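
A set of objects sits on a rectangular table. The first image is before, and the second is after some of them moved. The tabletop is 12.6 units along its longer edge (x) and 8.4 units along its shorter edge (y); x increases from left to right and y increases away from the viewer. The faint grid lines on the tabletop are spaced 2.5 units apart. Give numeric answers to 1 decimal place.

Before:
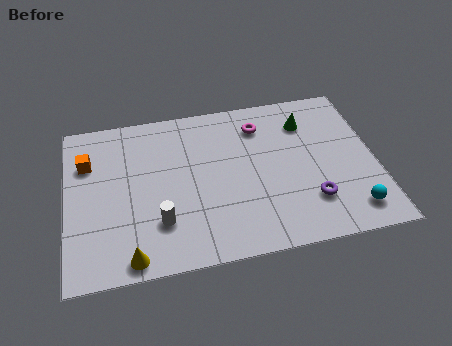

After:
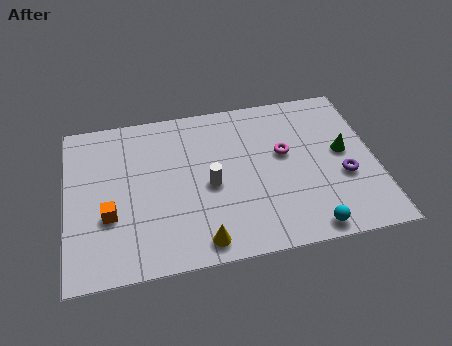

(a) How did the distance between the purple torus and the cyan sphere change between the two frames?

+1.1

Before: roughly 1.8 units apart; after: 2.9. That's 1.1 units further apart.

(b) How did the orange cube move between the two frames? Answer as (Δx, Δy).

(0.8, -2.9)

The orange cube was at about (0.9, 5.9) and moved to about (1.7, 3.0).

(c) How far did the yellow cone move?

2.8

The yellow cone moved from about (2.5, 0.8) to (5.3, 1.0), a distance of √(2.8² + 0.2²) ≈ 2.8.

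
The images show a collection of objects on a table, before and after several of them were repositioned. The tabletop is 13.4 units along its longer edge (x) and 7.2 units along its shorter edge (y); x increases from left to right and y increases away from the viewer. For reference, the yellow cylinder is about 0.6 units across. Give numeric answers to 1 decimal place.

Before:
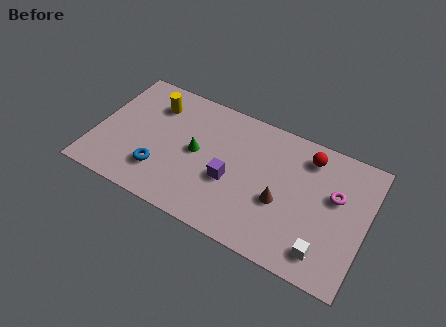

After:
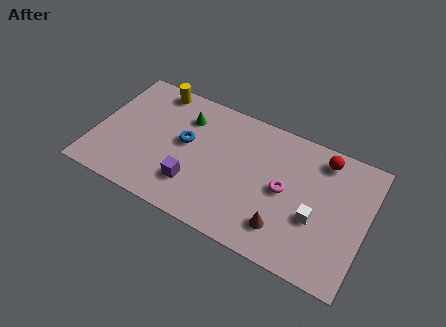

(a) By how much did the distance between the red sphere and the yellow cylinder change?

+0.8

Before: roughly 7.7 units apart; after: 8.5. That's 0.8 units further apart.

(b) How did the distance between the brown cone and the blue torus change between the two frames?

-0.3

They were about 6.0 units apart before and 5.7 after — 0.3 units closer together.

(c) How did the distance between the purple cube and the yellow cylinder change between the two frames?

+0.3

Before: roughly 4.9 units apart; after: 5.2. That's 0.3 units further apart.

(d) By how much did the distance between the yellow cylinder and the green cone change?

-1.0

Before: roughly 3.0 units apart; after: 2.0. That's 1.0 units closer together.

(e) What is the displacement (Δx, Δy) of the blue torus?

(1.0, 2.1)

The blue torus was at about (3.4, 1.9) and moved to about (4.4, 4.0).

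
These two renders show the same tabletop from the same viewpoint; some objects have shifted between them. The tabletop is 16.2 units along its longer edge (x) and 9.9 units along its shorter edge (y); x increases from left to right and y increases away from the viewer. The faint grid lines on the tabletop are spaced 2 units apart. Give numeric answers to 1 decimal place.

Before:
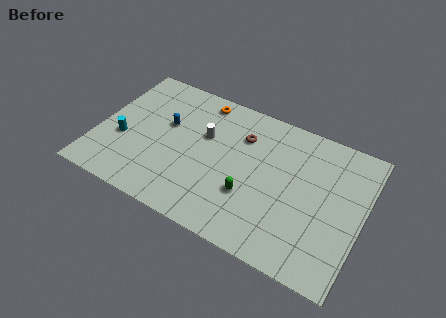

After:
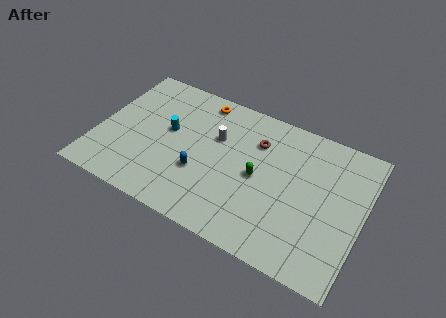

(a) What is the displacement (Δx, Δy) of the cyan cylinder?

(2.6, 1.8)

From the two frames, the cyan cylinder sits at roughly (1.6, 3.8) before and (4.2, 5.6) after.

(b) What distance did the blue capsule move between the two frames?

3.5

The blue capsule was near (4.0, 6.0) before and (6.5, 3.5) after, so it travelled √(2.5² + 2.5²) ≈ 3.5 units.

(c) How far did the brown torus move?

0.9

From (8.6, 7.2) to (9.5, 7.2), the brown torus covered √(0.9² + 0.0²) ≈ 0.9 units.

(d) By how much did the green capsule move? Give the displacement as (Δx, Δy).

(0.3, 1.5)

The green capsule was at about (9.6, 3.3) and moved to about (9.9, 4.8).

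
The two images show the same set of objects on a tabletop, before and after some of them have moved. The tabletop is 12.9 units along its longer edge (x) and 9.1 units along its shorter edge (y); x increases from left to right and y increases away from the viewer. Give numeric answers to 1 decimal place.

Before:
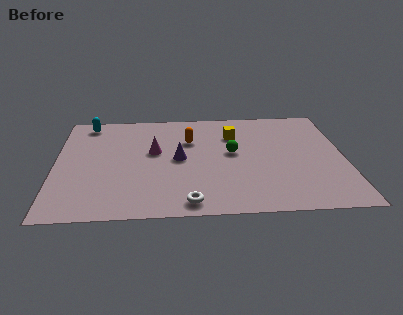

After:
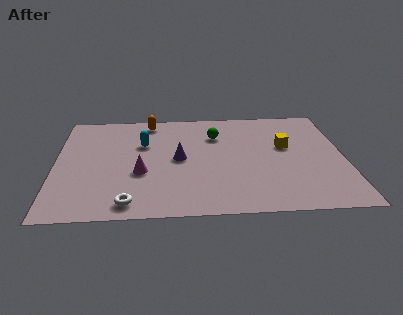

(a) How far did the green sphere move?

1.7

From (7.9, 5.0) to (7.2, 6.6), the green sphere covered √(0.7² + 1.6²) ≈ 1.7 units.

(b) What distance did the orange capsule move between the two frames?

2.5

The orange capsule was near (6.0, 6.2) before and (4.2, 8.0) after, so it travelled √(1.8² + 1.8²) ≈ 2.5 units.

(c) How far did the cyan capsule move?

3.2

The cyan capsule moved from about (1.4, 8.0) to (3.9, 6.0), a distance of √(2.5² + 2.0²) ≈ 3.2.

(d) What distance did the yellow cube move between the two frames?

2.6

The yellow cube was near (8.0, 6.6) before and (10.3, 5.4) after, so it travelled √(2.3² + 1.2²) ≈ 2.6 units.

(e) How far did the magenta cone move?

1.9

From (4.4, 5.3) to (3.8, 3.5), the magenta cone covered √(0.6² + 1.8²) ≈ 1.9 units.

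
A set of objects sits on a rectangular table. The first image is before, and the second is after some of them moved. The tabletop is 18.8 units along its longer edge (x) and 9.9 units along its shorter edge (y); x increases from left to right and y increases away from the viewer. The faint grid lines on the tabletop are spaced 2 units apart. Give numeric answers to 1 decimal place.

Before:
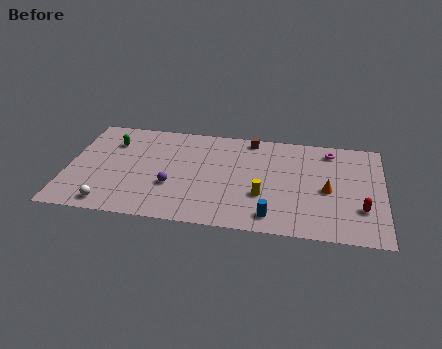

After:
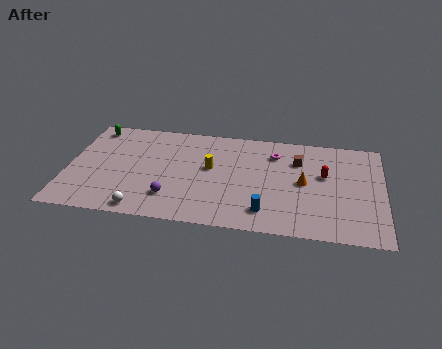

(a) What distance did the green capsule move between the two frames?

1.8

The green capsule was near (2.5, 7.3) before and (1.3, 8.6) after, so it travelled √(1.2² + 1.3²) ≈ 1.8 units.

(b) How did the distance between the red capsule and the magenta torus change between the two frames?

-2.3

They were about 5.7 units apart before and 3.4 after — 2.3 units closer together.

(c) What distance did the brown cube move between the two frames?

3.4

The brown cube was near (10.8, 8.9) before and (13.7, 7.1) after, so it travelled √(2.9² + 1.8²) ≈ 3.4 units.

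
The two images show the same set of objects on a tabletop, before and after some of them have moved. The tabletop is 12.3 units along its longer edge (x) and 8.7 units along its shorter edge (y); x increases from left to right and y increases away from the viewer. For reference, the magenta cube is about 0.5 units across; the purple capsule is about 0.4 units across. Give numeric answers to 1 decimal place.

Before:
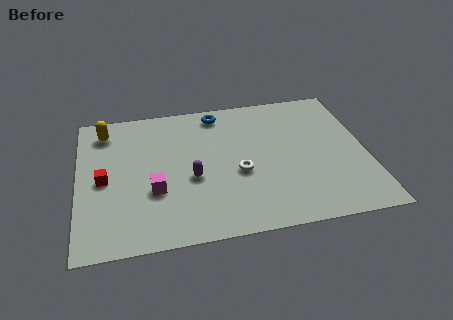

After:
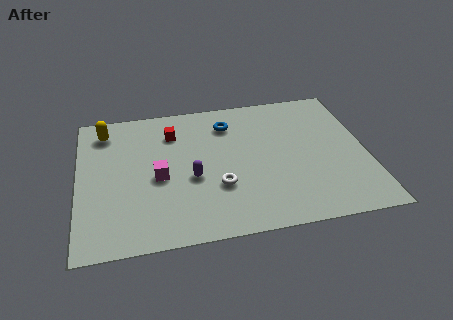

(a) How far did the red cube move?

3.9

From (1.1, 4.1) to (4.1, 6.6), the red cube covered √(3.0² + 2.5²) ≈ 3.9 units.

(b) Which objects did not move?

the purple capsule and the yellow capsule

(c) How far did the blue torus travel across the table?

0.9

The blue torus was near (6.1, 7.6) before and (6.5, 6.8) after, so it travelled √(0.4² + 0.8²) ≈ 0.9 units.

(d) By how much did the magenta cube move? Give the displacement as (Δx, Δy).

(0.2, 0.8)

The magenta cube started near (3.2, 3.1) and ended near (3.4, 3.9).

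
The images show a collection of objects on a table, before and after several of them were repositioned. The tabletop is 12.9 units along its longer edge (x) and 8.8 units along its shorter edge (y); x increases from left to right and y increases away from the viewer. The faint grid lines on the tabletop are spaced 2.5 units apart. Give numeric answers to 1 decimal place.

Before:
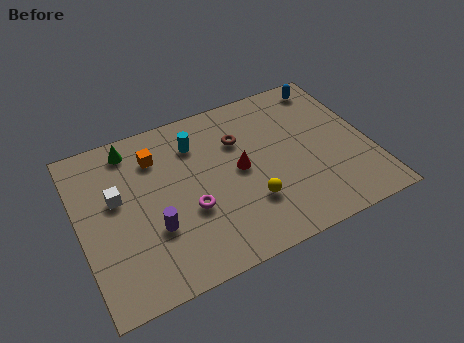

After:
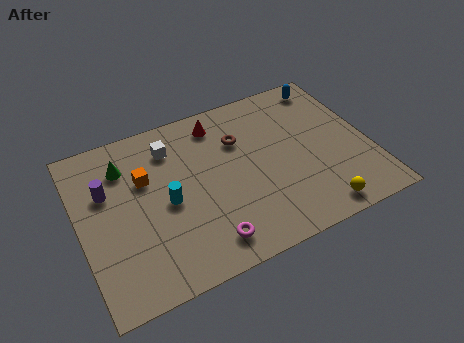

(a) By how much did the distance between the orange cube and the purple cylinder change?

-2.0

The distance was about 3.7 in the first image and 1.7 in the second, so they moved 2.0 units closer together.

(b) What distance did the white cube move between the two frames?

3.1

From (1.7, 5.2) to (4.3, 6.9), the white cube covered √(2.6² + 1.7²) ≈ 3.1 units.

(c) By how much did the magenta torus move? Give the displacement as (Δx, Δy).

(0.5, -1.9)

The magenta torus started near (4.7, 3.3) and ended near (5.2, 1.4).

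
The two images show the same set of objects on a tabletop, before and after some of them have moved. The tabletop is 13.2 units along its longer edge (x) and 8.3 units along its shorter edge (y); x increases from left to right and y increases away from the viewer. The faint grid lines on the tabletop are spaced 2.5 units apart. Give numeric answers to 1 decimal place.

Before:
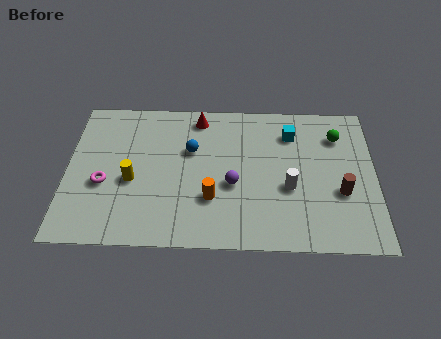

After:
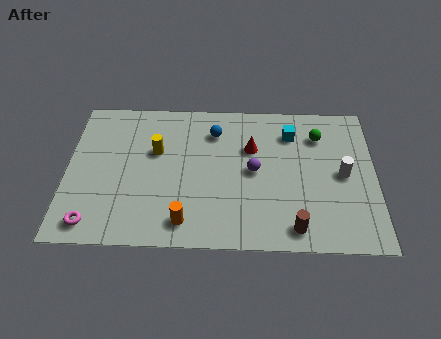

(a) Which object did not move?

the cyan cube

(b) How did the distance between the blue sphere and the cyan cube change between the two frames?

-1.1

Before: roughly 4.4 units apart; after: 3.3. That's 1.1 units closer together.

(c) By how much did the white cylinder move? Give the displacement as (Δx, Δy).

(2.3, 0.8)

From the two frames, the white cylinder sits at roughly (9.5, 3.3) before and (11.8, 4.1) after.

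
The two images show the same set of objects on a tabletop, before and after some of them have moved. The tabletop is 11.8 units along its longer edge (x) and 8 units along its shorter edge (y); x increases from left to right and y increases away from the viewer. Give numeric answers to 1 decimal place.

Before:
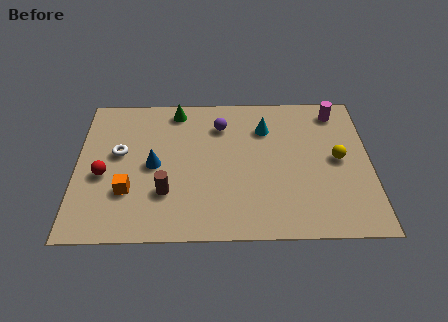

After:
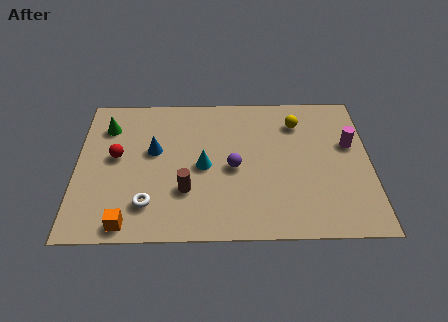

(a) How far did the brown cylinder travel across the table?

0.8

The brown cylinder moved from about (3.6, 2.4) to (4.4, 2.5), a distance of √(0.8² + 0.1²) ≈ 0.8.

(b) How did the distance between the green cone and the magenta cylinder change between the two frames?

+3.4

The distance was about 6.5 in the first image and 9.9 in the second, so they moved 3.4 units further apart.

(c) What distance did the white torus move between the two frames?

3.0

From (1.7, 4.6) to (2.9, 1.8), the white torus covered √(1.2² + 2.8²) ≈ 3.0 units.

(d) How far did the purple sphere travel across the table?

2.5

The purple sphere was near (5.8, 6.1) before and (6.3, 3.7) after, so it travelled √(0.5² + 2.4²) ≈ 2.5 units.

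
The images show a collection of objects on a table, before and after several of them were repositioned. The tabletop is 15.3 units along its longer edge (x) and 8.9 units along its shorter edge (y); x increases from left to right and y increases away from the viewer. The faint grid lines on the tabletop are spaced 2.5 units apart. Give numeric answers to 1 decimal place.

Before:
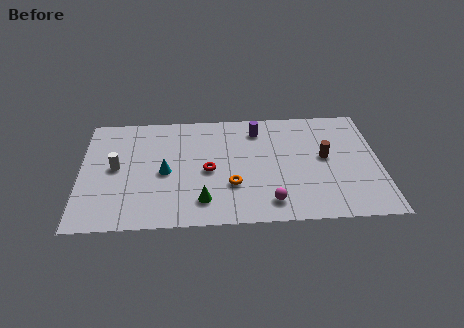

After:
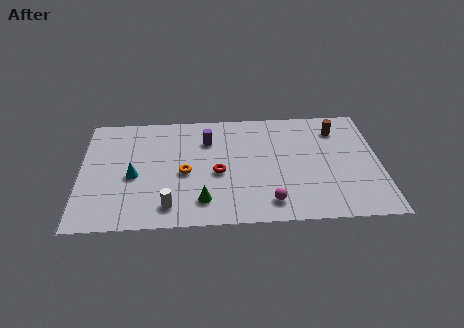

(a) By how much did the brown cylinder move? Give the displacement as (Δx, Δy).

(0.7, 2.2)

From the two frames, the brown cylinder sits at roughly (12.5, 4.8) before and (13.2, 7.0) after.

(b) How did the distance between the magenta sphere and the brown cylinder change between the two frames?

+2.2

Before: roughly 4.4 units apart; after: 6.6. That's 2.2 units further apart.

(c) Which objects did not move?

the magenta sphere and the green cone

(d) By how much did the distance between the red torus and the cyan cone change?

+2.1

They were about 2.2 units apart before and 4.3 after — 2.1 units further apart.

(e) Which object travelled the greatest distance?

the white cylinder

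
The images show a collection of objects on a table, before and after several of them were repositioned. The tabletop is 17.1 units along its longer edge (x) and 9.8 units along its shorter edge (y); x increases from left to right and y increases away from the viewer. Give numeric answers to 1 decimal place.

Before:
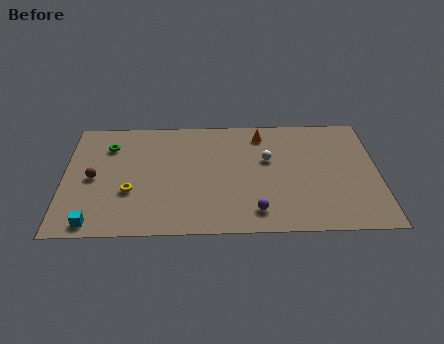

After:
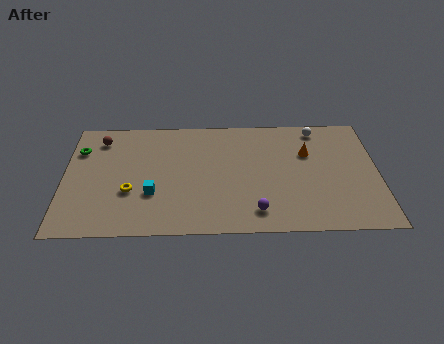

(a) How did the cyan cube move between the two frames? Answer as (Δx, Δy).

(3.1, 2.3)

The cyan cube was at about (1.7, 1.0) and moved to about (4.8, 3.3).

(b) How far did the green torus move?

1.6

The green torus moved from about (2.4, 7.4) to (0.8, 7.1), a distance of √(1.6² + 0.3²) ≈ 1.6.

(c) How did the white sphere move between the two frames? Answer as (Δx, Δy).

(2.8, 2.6)

From the two frames, the white sphere sits at roughly (11.1, 6.0) before and (13.9, 8.6) after.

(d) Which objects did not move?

the yellow torus and the purple sphere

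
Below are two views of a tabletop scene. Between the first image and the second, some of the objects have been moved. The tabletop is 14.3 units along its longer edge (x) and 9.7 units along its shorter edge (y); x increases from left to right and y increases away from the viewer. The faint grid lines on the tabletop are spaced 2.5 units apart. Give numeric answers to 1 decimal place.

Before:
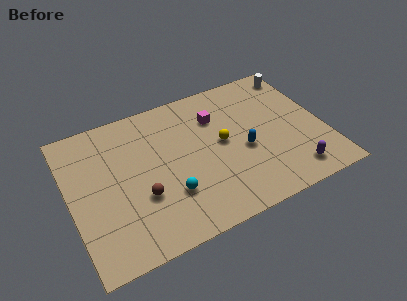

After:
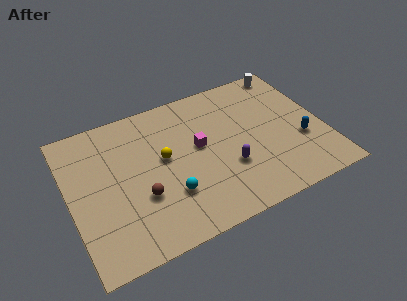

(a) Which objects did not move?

the brown sphere and the cyan sphere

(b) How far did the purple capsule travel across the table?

3.8

The purple capsule moved from about (12.1, 1.5) to (8.7, 3.3), a distance of √(3.4² + 1.8²) ≈ 3.8.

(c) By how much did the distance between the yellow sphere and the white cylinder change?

+2.5

The distance was about 5.9 in the first image and 8.4 in the second, so they moved 2.5 units further apart.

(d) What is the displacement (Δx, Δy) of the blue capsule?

(3.2, -0.6)

The blue capsule was at about (9.7, 4.1) and moved to about (12.9, 3.5).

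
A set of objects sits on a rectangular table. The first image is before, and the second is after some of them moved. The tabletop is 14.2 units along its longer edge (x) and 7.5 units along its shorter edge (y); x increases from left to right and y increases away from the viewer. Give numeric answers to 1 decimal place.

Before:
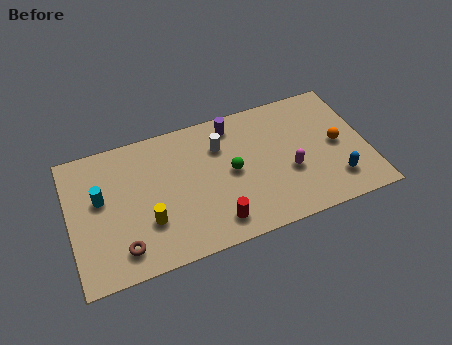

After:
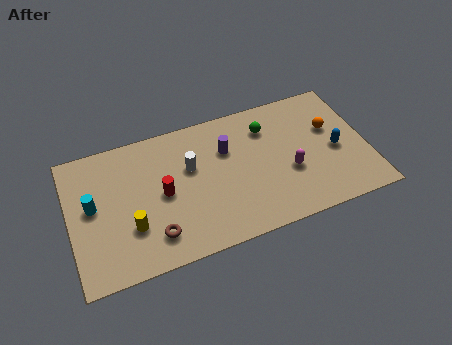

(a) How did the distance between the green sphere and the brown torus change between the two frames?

+1.2

Before: roughly 5.9 units apart; after: 7.1. That's 1.2 units further apart.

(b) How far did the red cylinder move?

3.3

The red cylinder was near (6.7, 1.3) before and (4.4, 3.7) after, so it travelled √(2.3² + 2.4²) ≈ 3.3 units.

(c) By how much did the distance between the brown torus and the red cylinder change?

-2.2

They were about 4.4 units apart before and 2.2 after — 2.2 units closer together.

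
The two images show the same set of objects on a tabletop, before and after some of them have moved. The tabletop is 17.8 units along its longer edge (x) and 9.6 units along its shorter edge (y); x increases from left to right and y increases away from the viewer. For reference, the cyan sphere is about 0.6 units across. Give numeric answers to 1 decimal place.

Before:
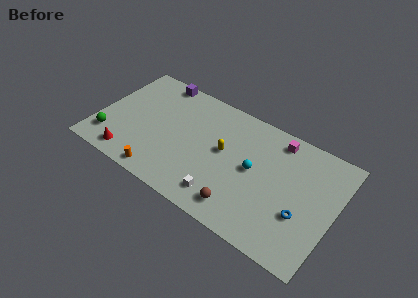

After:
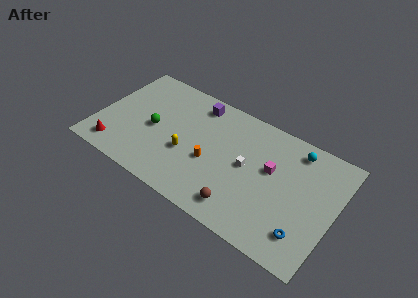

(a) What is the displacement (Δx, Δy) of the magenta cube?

(-0.1, -2.6)

From the two frames, the magenta cube sits at roughly (13.1, 8.3) before and (13.0, 5.7) after.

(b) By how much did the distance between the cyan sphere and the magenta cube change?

-0.6

Before: roughly 3.5 units apart; after: 2.9. That's 0.6 units closer together.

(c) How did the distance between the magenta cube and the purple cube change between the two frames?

-2.8

They were about 9.4 units apart before and 6.6 after — 2.8 units closer together.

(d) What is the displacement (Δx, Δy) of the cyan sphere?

(2.7, 3.2)

From the two frames, the cyan sphere sits at roughly (11.8, 5.0) before and (14.5, 8.2) after.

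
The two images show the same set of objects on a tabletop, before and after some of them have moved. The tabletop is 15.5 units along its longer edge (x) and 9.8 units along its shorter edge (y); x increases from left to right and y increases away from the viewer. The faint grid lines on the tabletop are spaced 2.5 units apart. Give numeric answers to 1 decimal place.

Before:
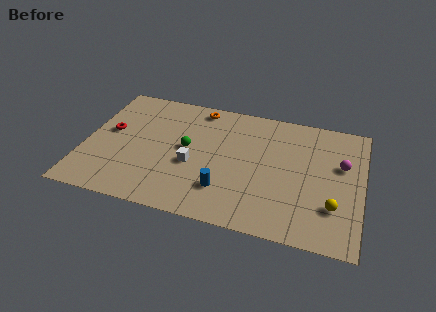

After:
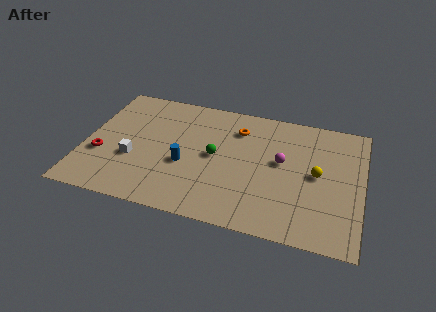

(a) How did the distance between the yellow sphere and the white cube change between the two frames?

+2.3

They were about 8.0 units apart before and 10.3 after — 2.3 units further apart.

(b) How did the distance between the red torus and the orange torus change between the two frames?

+2.6

The distance was about 5.8 in the first image and 8.4 in the second, so they moved 2.6 units further apart.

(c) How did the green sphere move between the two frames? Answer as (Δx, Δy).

(1.6, -0.2)

The green sphere started near (5.7, 5.2) and ended near (7.3, 5.0).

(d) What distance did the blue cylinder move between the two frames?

2.7

The blue cylinder moved from about (8.0, 2.5) to (5.7, 3.9), a distance of √(2.3² + 1.4²) ≈ 2.7.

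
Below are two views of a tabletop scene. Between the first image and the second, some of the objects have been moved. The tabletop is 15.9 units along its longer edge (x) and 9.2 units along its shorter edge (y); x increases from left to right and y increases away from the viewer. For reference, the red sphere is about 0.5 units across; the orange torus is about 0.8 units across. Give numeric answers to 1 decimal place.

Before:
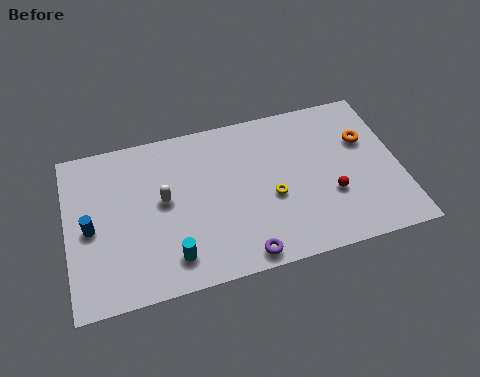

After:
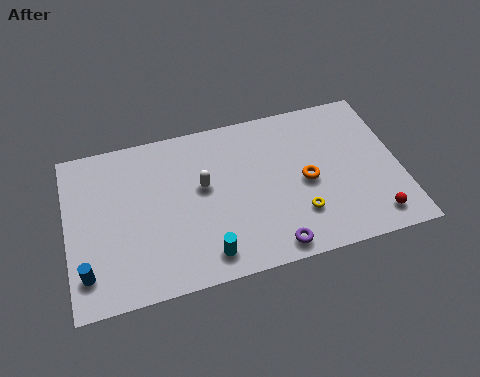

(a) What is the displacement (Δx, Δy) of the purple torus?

(1.4, 0.1)

The purple torus was at about (8.1, 0.9) and moved to about (9.5, 1.0).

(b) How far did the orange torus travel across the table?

3.4

From (14.4, 6.0) to (11.4, 4.3), the orange torus covered √(3.0² + 1.7²) ≈ 3.4 units.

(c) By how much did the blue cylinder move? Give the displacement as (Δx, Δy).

(-0.3, -2.4)

The blue cylinder was at about (1.1, 4.3) and moved to about (0.8, 1.9).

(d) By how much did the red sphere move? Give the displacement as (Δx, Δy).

(1.9, -1.8)

From the two frames, the red sphere sits at roughly (12.5, 3.2) before and (14.4, 1.4) after.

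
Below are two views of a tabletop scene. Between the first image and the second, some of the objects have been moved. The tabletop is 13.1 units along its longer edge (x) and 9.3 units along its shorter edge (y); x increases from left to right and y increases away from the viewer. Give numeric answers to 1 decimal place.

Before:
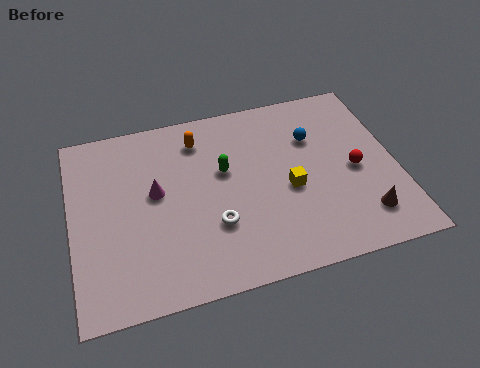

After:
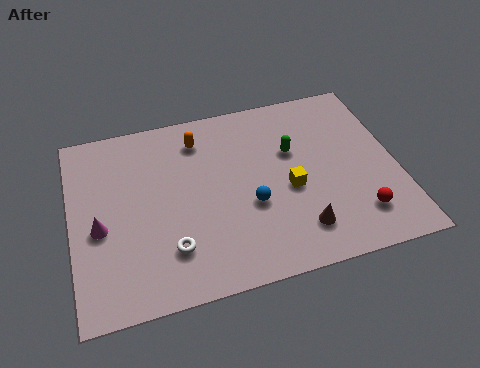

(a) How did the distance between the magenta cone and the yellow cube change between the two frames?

+2.2

The distance was about 5.4 in the first image and 7.6 in the second, so they moved 2.2 units further apart.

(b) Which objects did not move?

the yellow cube and the orange capsule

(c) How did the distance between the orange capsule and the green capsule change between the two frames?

+1.9

Before: roughly 2.1 units apart; after: 4.0. That's 1.9 units further apart.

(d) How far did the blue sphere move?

4.0

The blue sphere was near (9.9, 6.4) before and (7.1, 3.6) after, so it travelled √(2.8² + 2.8²) ≈ 4.0 units.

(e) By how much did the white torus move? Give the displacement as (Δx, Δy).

(-1.8, -0.7)

The white torus started near (5.6, 3.0) and ended near (3.8, 2.3).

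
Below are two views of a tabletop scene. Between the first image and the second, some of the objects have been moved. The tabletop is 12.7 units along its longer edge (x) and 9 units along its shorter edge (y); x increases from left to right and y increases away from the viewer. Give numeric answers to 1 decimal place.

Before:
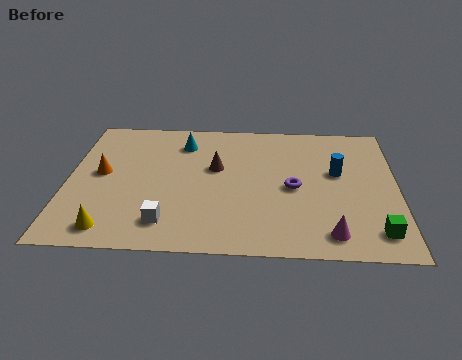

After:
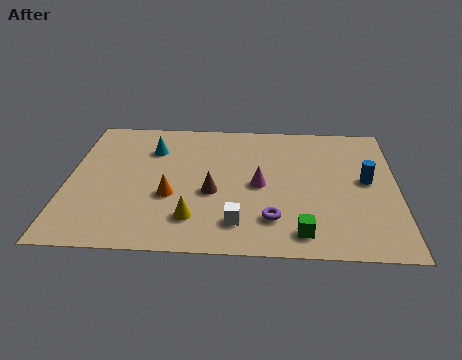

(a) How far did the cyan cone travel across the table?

1.3

The cyan cone was near (4.4, 7.1) before and (3.2, 6.6) after, so it travelled √(1.2² + 0.5²) ≈ 1.3 units.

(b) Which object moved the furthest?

the magenta cone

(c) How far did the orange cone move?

3.0

The orange cone was near (1.3, 4.8) before and (4.0, 3.4) after, so it travelled √(2.7² + 1.4²) ≈ 3.0 units.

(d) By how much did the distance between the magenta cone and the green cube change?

+1.7

Before: roughly 1.7 units apart; after: 3.4. That's 1.7 units further apart.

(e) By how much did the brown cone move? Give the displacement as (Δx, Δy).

(-0.1, -1.7)

The brown cone was at about (5.7, 5.4) and moved to about (5.6, 3.7).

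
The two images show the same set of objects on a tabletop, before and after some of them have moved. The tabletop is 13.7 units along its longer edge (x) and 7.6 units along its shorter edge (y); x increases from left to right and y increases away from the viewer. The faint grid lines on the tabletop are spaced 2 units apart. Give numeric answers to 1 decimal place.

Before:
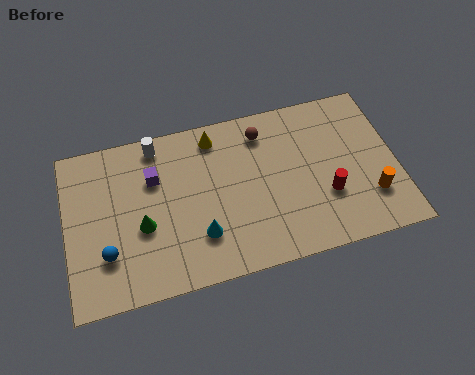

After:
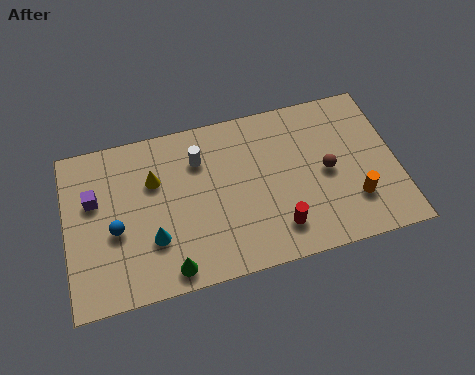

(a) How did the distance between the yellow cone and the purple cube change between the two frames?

-0.4

Before: roughly 2.9 units apart; after: 2.5. That's 0.4 units closer together.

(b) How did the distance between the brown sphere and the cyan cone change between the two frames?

+2.4

They were about 5.0 units apart before and 7.4 after — 2.4 units further apart.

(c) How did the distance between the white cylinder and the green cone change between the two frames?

+1.2

They were about 3.7 units apart before and 4.9 after — 1.2 units further apart.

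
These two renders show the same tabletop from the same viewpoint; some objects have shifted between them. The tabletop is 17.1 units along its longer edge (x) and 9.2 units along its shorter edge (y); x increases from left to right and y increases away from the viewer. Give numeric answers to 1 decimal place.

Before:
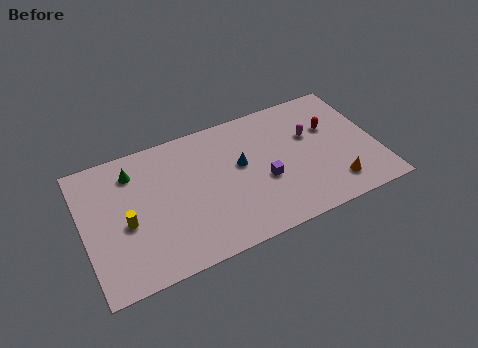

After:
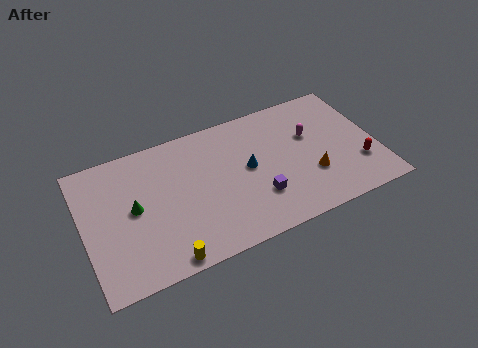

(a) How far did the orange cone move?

1.7

The orange cone moved from about (14.3, 1.8) to (13.1, 3.0), a distance of √(1.2² + 1.2²) ≈ 1.7.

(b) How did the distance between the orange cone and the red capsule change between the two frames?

-1.3

They were about 4.1 units apart before and 2.8 after — 1.3 units closer together.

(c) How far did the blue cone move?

0.6

The blue cone moved from about (9.2, 5.3) to (9.6, 4.9), a distance of √(0.4² + 0.4²) ≈ 0.6.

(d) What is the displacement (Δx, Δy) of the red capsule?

(1.3, -3.2)

The red capsule started near (14.6, 5.9) and ended near (15.9, 2.7).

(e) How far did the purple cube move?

1.1

The purple cube moved from about (10.4, 3.7) to (9.9, 2.7), a distance of √(0.5² + 1.0²) ≈ 1.1.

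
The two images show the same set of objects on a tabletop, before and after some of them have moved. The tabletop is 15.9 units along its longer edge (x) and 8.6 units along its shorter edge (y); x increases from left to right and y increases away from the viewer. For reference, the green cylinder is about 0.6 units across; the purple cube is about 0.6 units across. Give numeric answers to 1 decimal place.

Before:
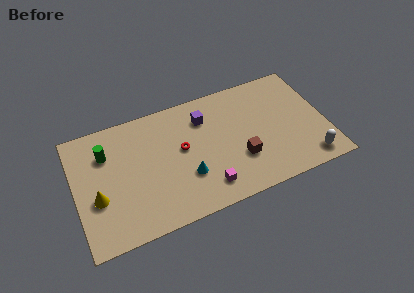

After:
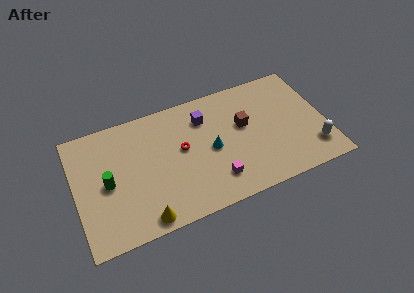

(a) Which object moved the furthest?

the yellow cone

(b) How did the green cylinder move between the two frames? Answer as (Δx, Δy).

(-0.1, -2.1)

The green cylinder started near (2.1, 6.2) and ended near (2.0, 4.1).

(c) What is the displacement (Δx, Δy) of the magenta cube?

(0.6, 0.3)

From the two frames, the magenta cube sits at roughly (8.0, 1.6) before and (8.6, 1.9) after.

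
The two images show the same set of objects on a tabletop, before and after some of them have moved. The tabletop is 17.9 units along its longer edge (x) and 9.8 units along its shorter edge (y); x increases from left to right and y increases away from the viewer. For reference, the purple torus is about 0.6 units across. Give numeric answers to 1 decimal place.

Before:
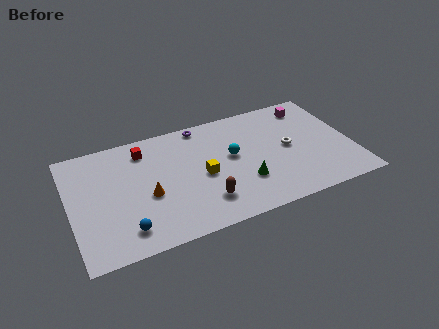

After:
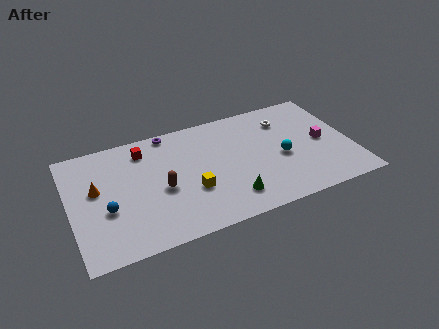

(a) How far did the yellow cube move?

1.3

From (8.3, 4.5) to (7.5, 3.5), the yellow cube covered √(0.8² + 1.0²) ≈ 1.3 units.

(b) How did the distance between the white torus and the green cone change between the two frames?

+3.2

They were about 3.7 units apart before and 6.9 after — 3.2 units further apart.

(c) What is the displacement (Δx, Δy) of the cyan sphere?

(3.1, -1.2)

The cyan sphere started near (10.3, 5.5) and ended near (13.4, 4.3).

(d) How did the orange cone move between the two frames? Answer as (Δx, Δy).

(-3.1, 1.6)

The orange cone was at about (4.8, 4.1) and moved to about (1.7, 5.7).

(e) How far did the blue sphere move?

2.2

The blue sphere moved from about (3.2, 1.8) to (2.2, 3.8), a distance of √(1.0² + 2.0²) ≈ 2.2.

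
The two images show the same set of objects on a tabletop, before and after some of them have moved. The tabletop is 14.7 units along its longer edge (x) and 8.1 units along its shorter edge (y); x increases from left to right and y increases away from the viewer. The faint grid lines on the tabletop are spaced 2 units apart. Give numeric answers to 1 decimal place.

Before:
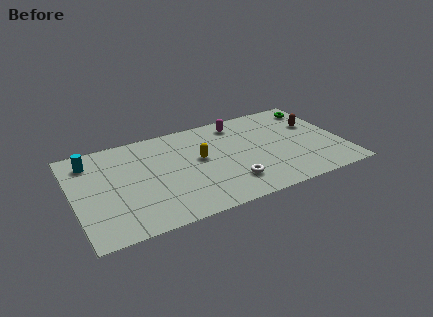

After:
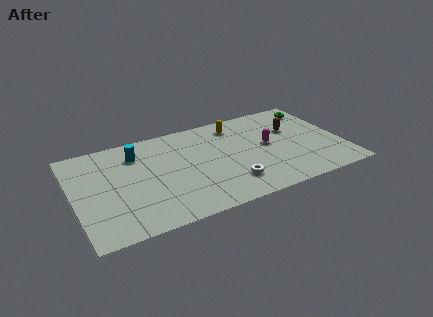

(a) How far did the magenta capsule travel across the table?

2.9

The magenta capsule was near (9.3, 6.8) before and (10.7, 4.3) after, so it travelled √(1.4² + 2.5²) ≈ 2.9 units.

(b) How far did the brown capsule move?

1.2

From (13.4, 5.2) to (12.2, 5.2), the brown capsule covered √(1.2² + 0.0²) ≈ 1.2 units.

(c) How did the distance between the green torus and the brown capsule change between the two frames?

+0.6

The distance was about 1.5 in the first image and 2.1 in the second, so they moved 0.6 units further apart.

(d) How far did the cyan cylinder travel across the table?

2.5

The cyan cylinder was near (1.1, 6.5) before and (3.6, 6.2) after, so it travelled √(2.5² + 0.3²) ≈ 2.5 units.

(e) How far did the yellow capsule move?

3.2

From (6.9, 4.5) to (9.2, 6.7), the yellow capsule covered √(2.3² + 2.2²) ≈ 3.2 units.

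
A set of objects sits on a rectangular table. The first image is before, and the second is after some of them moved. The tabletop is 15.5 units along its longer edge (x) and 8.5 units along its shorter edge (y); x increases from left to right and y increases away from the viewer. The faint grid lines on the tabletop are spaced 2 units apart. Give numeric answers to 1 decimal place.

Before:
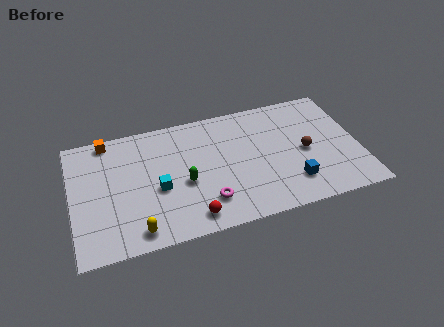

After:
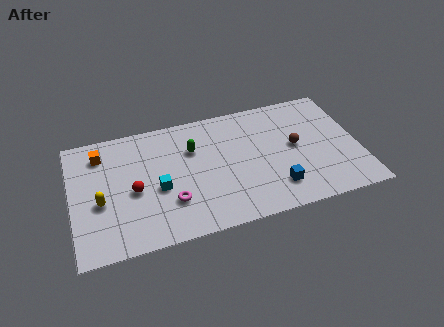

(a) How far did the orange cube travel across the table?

1.0

From (2.1, 7.7) to (1.7, 6.8), the orange cube covered √(0.4² + 0.9²) ≈ 1.0 units.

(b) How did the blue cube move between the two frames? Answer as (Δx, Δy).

(-0.9, -0.1)

The blue cube was at about (11.7, 2.0) and moved to about (10.8, 1.9).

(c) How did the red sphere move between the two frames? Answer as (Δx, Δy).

(-2.9, 2.6)

The red sphere was at about (6.2, 1.2) and moved to about (3.3, 3.8).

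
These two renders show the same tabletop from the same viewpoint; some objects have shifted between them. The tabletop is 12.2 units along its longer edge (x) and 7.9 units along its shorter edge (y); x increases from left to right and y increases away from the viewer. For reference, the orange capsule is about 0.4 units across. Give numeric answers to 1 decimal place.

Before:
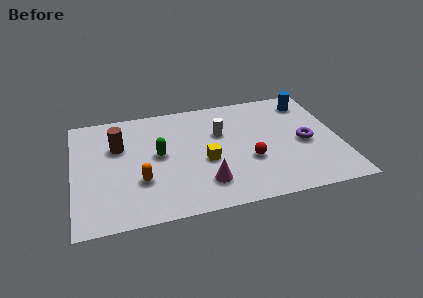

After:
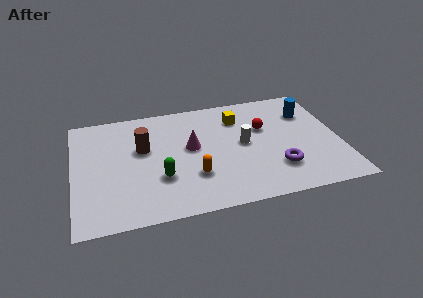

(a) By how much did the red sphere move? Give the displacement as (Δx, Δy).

(0.8, 2.1)

The red sphere started near (8.0, 2.9) and ended near (8.8, 5.0).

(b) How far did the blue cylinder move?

0.8

The blue cylinder moved from about (11.0, 6.5) to (10.9, 5.7), a distance of √(0.1² + 0.8²) ≈ 0.8.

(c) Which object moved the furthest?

the yellow cube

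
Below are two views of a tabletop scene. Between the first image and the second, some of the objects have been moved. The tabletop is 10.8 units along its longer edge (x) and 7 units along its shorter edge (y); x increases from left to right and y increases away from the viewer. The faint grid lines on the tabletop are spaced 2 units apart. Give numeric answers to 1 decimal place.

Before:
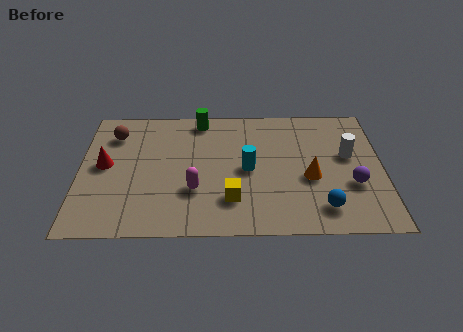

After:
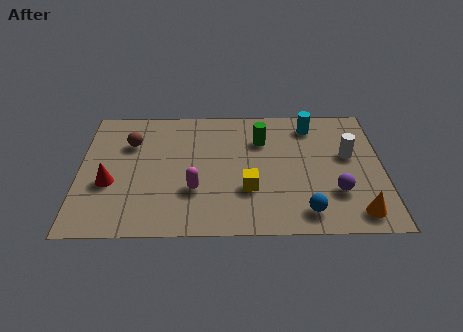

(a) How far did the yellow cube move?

0.8

The yellow cube was near (5.4, 1.8) before and (6.0, 2.3) after, so it travelled √(0.6² + 0.5²) ≈ 0.8 units.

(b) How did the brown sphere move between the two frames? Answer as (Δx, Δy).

(0.6, -0.5)

The brown sphere started near (1.2, 5.4) and ended near (1.8, 4.9).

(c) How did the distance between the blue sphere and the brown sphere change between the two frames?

-1.2

They were about 8.5 units apart before and 7.3 after — 1.2 units closer together.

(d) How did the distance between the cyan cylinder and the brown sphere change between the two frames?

+1.4

The distance was about 5.2 in the first image and 6.6 in the second, so they moved 1.4 units further apart.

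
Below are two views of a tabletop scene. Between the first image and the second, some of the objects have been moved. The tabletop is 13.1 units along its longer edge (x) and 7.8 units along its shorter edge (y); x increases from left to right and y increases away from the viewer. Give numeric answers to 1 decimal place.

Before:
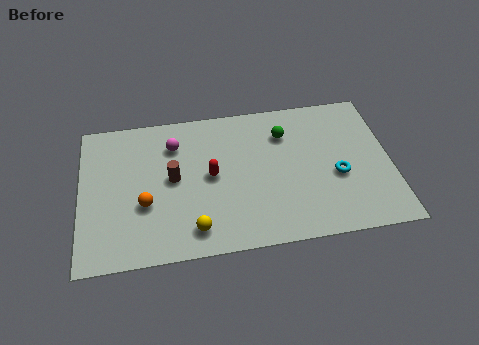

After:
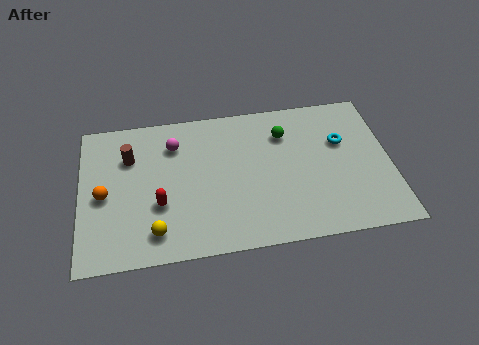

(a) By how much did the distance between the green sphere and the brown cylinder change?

+1.5

They were about 5.1 units apart before and 6.6 after — 1.5 units further apart.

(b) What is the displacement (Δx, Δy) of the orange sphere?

(-1.7, 0.7)

The orange sphere was at about (2.7, 2.9) and moved to about (1.0, 3.6).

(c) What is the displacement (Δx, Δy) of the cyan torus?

(0.3, 1.8)

From the two frames, the cyan torus sits at roughly (10.8, 3.2) before and (11.1, 5.0) after.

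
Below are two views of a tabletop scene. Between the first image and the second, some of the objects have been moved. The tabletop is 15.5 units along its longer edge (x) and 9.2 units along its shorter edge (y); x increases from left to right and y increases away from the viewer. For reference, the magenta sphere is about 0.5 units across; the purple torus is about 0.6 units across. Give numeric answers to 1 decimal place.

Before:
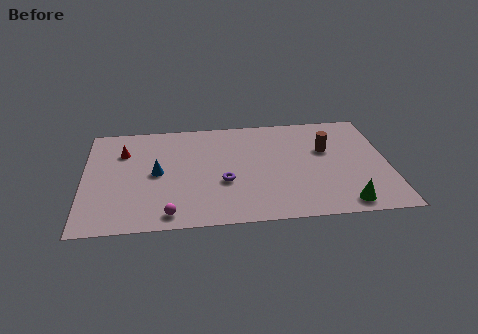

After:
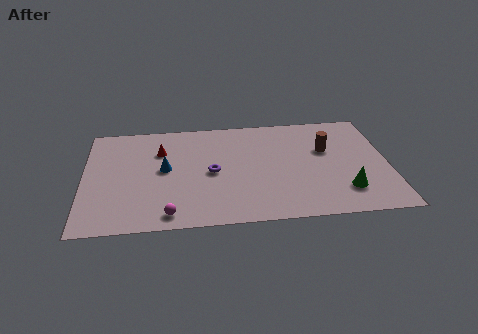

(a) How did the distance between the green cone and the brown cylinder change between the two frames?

-1.1

The distance was about 4.8 in the first image and 3.7 in the second, so they moved 1.1 units closer together.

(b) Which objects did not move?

the magenta sphere and the brown cylinder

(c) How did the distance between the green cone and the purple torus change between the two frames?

+0.6

Before: roughly 6.5 units apart; after: 7.1. That's 0.6 units further apart.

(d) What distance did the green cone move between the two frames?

1.1

The green cone moved from about (13.1, 1.1) to (13.2, 2.2), a distance of √(0.1² + 1.1²) ≈ 1.1.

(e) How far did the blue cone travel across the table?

0.5

The blue cone was near (3.7, 4.6) before and (4.1, 4.9) after, so it travelled √(0.4² + 0.3²) ≈ 0.5 units.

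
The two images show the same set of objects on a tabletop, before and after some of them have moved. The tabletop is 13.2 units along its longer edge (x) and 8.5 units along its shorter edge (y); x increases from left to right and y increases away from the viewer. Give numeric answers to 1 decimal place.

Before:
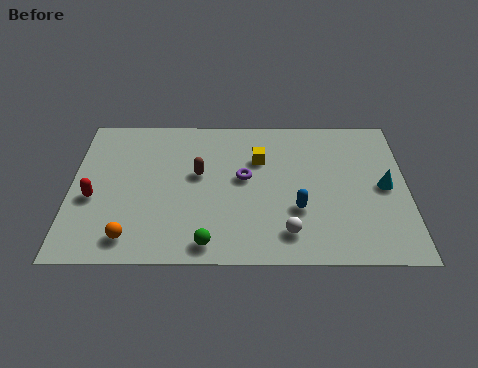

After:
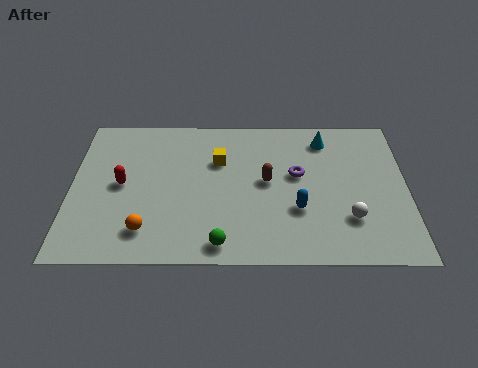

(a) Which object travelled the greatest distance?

the cyan cone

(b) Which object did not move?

the blue capsule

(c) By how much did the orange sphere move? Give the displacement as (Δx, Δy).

(0.6, 0.4)

The orange sphere started near (2.4, 1.3) and ended near (3.0, 1.7).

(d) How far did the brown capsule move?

2.7

From (5.0, 4.9) to (7.7, 4.5), the brown capsule covered √(2.7² + 0.4²) ≈ 2.7 units.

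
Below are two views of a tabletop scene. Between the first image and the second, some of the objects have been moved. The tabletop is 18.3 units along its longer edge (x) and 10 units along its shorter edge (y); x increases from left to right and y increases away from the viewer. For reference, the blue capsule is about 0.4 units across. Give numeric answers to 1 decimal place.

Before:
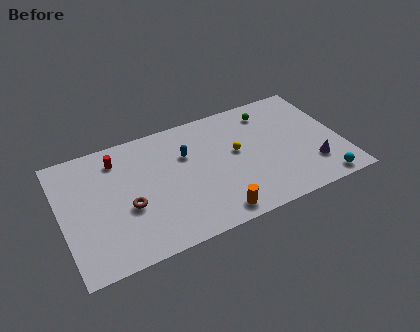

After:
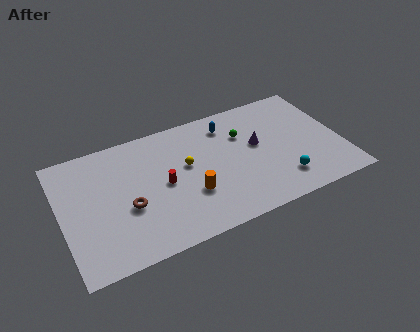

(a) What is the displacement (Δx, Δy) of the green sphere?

(-1.9, -1.3)

The green sphere started near (14.0, 8.2) and ended near (12.1, 6.9).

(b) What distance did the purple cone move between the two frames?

4.5

From (16.2, 2.6) to (12.9, 5.7), the purple cone covered √(3.3² + 3.1²) ≈ 4.5 units.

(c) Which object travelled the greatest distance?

the purple cone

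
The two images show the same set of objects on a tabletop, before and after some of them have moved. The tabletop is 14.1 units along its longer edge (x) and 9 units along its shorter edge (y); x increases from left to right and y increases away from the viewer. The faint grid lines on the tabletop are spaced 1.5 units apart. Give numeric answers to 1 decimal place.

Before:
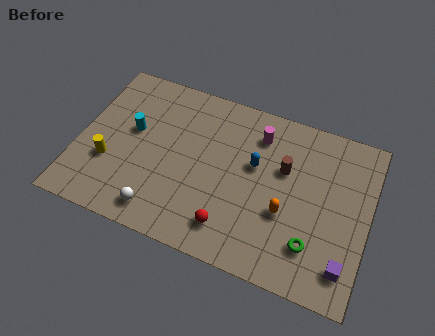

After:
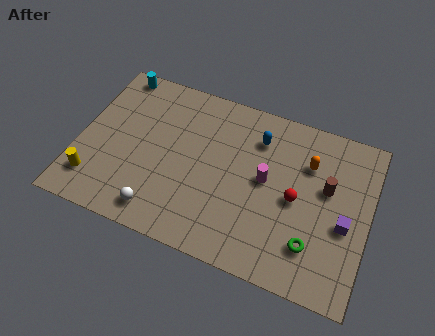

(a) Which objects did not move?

the green torus and the white sphere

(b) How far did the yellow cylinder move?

1.3

The yellow cylinder moved from about (1.6, 3.1) to (1.0, 1.9), a distance of √(0.6² + 1.2²) ≈ 1.3.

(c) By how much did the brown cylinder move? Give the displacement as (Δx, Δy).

(2.1, -0.3)

From the two frames, the brown cylinder sits at roughly (9.9, 5.7) before and (12.0, 5.4) after.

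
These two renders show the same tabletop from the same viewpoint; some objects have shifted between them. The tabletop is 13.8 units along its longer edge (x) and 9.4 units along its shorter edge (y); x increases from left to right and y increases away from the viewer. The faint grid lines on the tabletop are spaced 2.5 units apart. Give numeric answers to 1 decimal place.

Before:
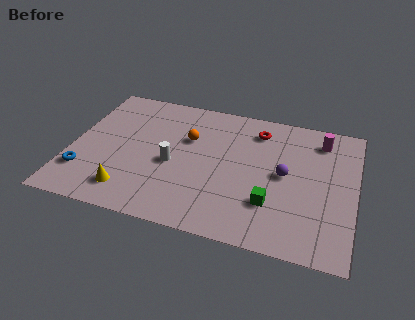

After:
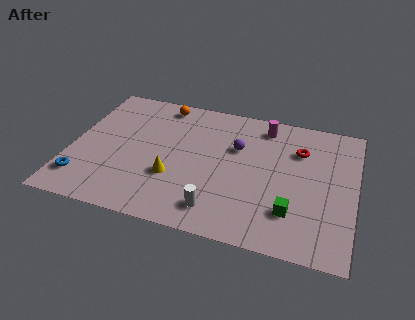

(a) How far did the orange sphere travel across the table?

2.7

The orange sphere was near (5.6, 6.1) before and (4.1, 8.3) after, so it travelled √(1.5² + 2.2²) ≈ 2.7 units.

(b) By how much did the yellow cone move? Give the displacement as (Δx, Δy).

(2.0, 1.5)

The yellow cone was at about (3.1, 1.7) and moved to about (5.1, 3.2).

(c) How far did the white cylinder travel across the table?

3.5

The white cylinder moved from about (5.0, 4.1) to (7.4, 1.6), a distance of √(2.4² + 2.5²) ≈ 3.5.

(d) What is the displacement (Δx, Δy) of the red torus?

(2.1, -0.9)

From the two frames, the red torus sits at roughly (8.9, 7.6) before and (11.0, 6.7) after.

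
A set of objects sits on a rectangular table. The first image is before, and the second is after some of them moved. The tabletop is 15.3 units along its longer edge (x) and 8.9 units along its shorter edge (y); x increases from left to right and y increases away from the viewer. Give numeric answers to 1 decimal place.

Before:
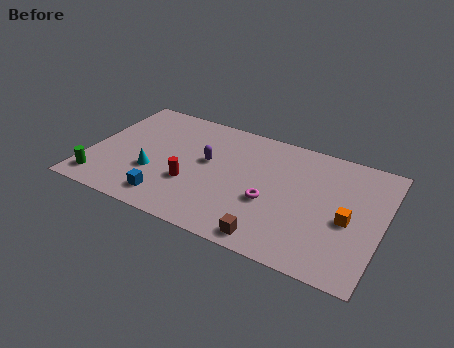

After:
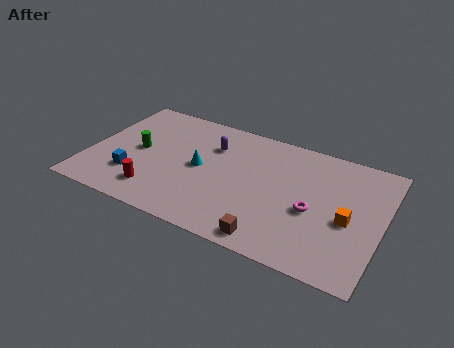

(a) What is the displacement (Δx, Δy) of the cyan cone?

(2.3, 1.4)

The cyan cone was at about (3.5, 3.1) and moved to about (5.8, 4.5).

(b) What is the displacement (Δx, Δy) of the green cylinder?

(1.6, 3.1)

From the two frames, the green cylinder sits at roughly (0.9, 1.4) before and (2.5, 4.5) after.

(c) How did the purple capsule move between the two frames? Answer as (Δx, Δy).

(0.1, 1.3)

From the two frames, the purple capsule sits at roughly (6.1, 5.1) before and (6.2, 6.4) after.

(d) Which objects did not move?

the brown cube and the orange cube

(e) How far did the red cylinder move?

2.1

The red cylinder was near (5.5, 3.1) before and (3.8, 1.8) after, so it travelled √(1.7² + 1.3²) ≈ 2.1 units.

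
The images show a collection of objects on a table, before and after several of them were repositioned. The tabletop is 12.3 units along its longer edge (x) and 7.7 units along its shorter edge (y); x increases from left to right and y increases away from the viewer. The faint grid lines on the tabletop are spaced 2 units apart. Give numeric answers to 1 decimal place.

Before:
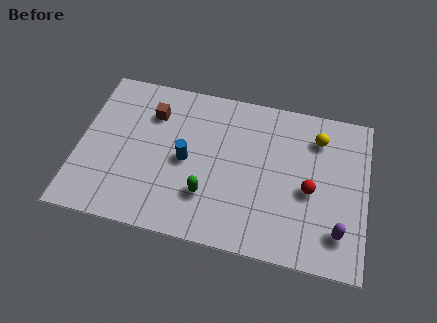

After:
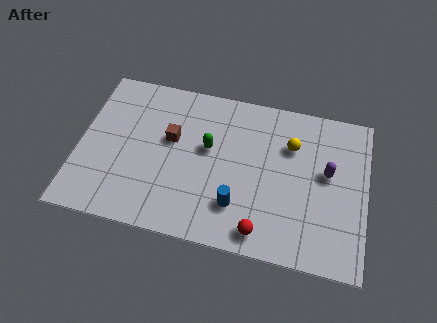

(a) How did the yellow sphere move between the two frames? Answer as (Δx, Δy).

(-1.1, -0.6)

The yellow sphere started near (10.1, 6.0) and ended near (9.0, 5.4).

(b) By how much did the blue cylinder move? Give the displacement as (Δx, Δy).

(2.3, -1.7)

The blue cylinder started near (4.6, 3.7) and ended near (6.9, 2.0).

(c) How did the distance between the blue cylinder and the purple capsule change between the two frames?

-2.5

The distance was about 6.9 in the first image and 4.4 in the second, so they moved 2.5 units closer together.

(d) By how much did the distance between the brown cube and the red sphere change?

-1.8

They were about 7.3 units apart before and 5.5 after — 1.8 units closer together.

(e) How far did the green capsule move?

2.3

The green capsule moved from about (5.6, 2.2) to (5.5, 4.5), a distance of √(0.1² + 2.3²) ≈ 2.3.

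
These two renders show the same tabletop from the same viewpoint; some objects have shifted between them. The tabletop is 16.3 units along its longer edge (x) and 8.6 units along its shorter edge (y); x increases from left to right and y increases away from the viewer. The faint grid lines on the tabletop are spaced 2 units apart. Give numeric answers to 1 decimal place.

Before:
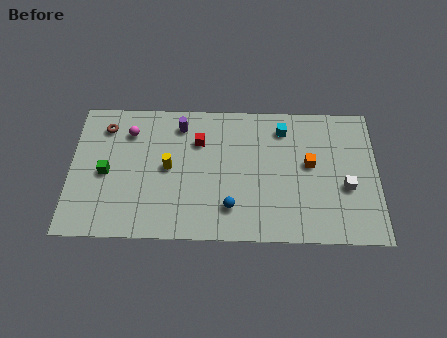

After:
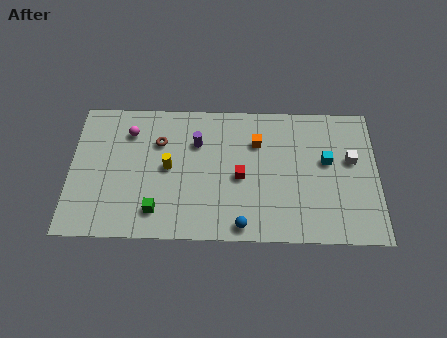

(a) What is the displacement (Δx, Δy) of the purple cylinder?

(0.9, -1.1)

The purple cylinder was at about (5.8, 7.1) and moved to about (6.7, 6.0).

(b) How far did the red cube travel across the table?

3.1

The red cube was near (6.8, 6.1) before and (9.0, 3.9) after, so it travelled √(2.2² + 2.2²) ≈ 3.1 units.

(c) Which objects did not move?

the yellow cylinder and the magenta sphere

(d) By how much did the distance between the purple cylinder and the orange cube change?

-4.1

They were about 7.3 units apart before and 3.2 after — 4.1 units closer together.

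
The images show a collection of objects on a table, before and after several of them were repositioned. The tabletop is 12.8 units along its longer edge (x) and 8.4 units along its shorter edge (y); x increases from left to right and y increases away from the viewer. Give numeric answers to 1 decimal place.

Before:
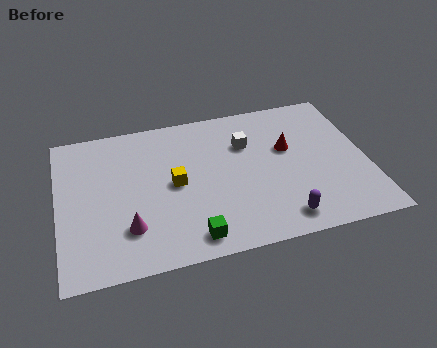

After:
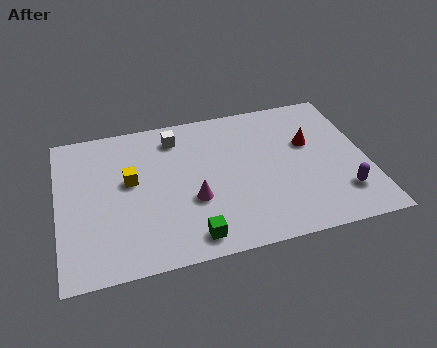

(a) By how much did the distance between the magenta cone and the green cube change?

-0.7

The distance was about 2.7 in the first image and 2.0 in the second, so they moved 0.7 units closer together.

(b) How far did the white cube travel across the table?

3.1

From (7.9, 5.8) to (5.0, 6.9), the white cube covered √(2.9² + 1.1²) ≈ 3.1 units.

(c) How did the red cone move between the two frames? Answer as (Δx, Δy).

(0.9, 0.1)

The red cone was at about (9.6, 5.1) and moved to about (10.5, 5.2).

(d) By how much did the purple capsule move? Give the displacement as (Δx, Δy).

(2.6, 0.8)

From the two frames, the purple capsule sits at roughly (9.0, 1.2) before and (11.6, 2.0) after.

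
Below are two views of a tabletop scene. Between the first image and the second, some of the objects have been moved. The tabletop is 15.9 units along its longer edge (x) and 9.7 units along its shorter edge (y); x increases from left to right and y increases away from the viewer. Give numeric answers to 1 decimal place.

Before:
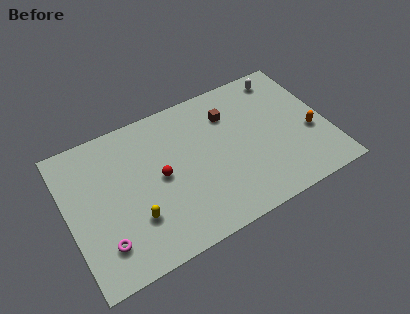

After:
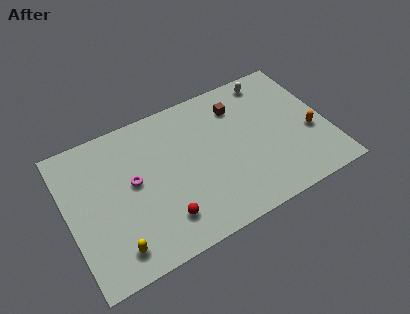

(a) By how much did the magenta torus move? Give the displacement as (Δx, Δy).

(2.2, 3.1)

From the two frames, the magenta torus sits at roughly (1.8, 2.2) before and (4.0, 5.3) after.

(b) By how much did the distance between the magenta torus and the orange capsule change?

-2.2

Before: roughly 13.1 units apart; after: 10.9. That's 2.2 units closer together.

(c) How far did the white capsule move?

0.8

From (13.8, 8.4) to (13.0, 8.5), the white capsule covered √(0.8² + 0.1²) ≈ 0.8 units.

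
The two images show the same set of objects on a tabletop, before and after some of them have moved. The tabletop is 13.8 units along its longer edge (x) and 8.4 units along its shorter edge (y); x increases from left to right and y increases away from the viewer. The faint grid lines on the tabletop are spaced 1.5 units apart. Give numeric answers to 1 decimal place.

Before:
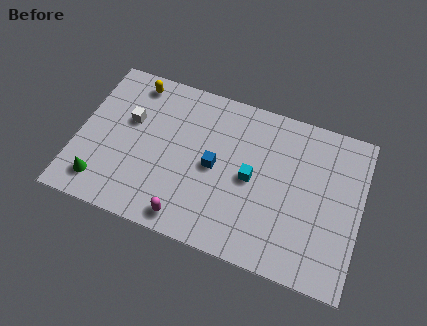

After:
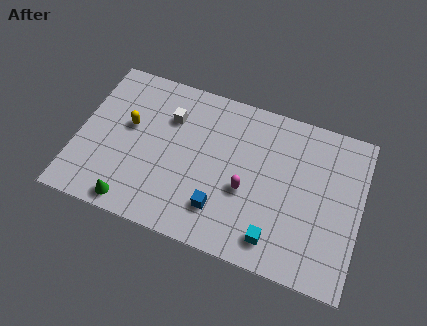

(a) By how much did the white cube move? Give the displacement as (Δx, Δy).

(1.9, 0.8)

The white cube was at about (2.4, 5.2) and moved to about (4.3, 6.0).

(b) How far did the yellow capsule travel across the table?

2.4

The yellow capsule moved from about (2.4, 7.3) to (2.4, 4.9), a distance of √(0.0² + 2.4²) ≈ 2.4.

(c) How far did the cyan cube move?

3.0

The cyan cube was near (8.5, 4.1) before and (9.9, 1.4) after, so it travelled √(1.4² + 2.7²) ≈ 3.0 units.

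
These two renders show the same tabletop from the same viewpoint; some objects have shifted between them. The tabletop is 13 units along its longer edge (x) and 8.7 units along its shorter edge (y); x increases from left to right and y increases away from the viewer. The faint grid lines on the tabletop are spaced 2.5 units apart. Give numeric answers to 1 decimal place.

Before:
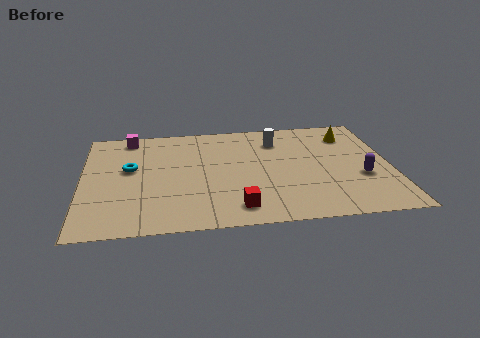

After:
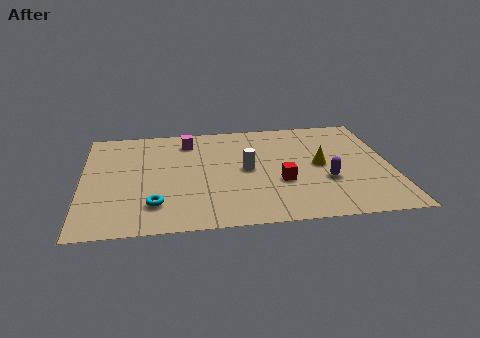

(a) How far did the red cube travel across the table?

2.6

The red cube moved from about (6.4, 1.4) to (8.3, 3.2), a distance of √(1.9² + 1.8²) ≈ 2.6.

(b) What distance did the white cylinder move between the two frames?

2.7

The white cylinder was near (8.3, 6.7) before and (6.9, 4.4) after, so it travelled √(1.4² + 2.3²) ≈ 2.7 units.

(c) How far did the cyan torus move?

3.2

From (2.0, 5.0) to (3.0, 2.0), the cyan torus covered √(1.0² + 3.0²) ≈ 3.2 units.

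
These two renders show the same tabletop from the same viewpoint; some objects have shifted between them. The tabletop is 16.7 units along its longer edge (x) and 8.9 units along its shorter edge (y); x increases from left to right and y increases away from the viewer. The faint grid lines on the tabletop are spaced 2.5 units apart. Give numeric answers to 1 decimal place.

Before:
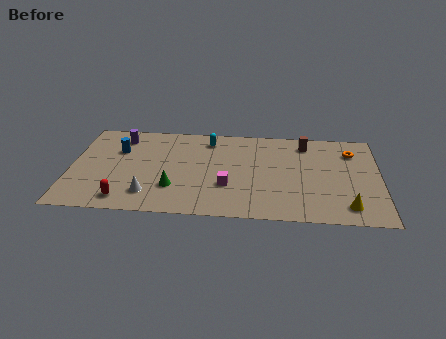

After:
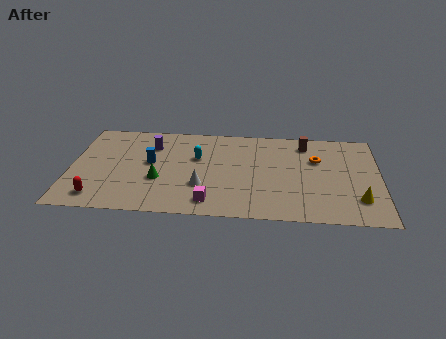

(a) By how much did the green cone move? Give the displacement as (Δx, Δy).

(-0.8, 0.7)

From the two frames, the green cone sits at roughly (5.6, 2.6) before and (4.8, 3.3) after.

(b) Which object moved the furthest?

the white cone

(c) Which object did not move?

the brown cylinder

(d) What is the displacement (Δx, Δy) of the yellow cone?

(0.6, 0.7)

The yellow cone was at about (14.9, 1.5) and moved to about (15.5, 2.2).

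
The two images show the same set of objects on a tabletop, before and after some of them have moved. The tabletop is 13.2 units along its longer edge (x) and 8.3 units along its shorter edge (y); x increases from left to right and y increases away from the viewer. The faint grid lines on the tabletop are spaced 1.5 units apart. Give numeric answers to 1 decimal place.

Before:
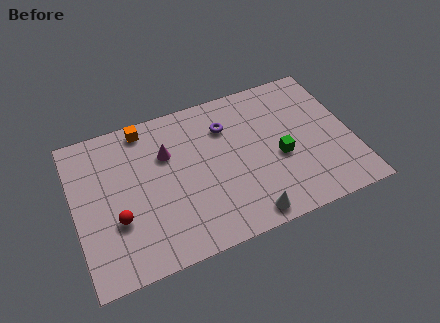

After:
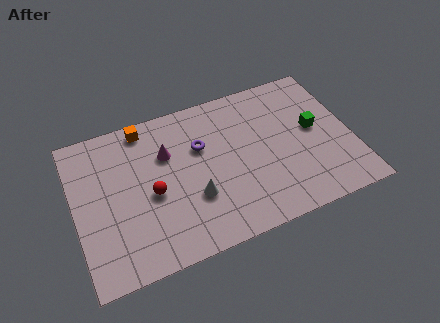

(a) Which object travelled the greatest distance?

the white cone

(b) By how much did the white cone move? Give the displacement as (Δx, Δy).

(-2.3, 1.9)

The white cone was at about (7.8, 0.9) and moved to about (5.5, 2.8).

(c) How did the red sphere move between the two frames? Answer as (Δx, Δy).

(1.7, 0.8)

The red sphere was at about (1.9, 2.9) and moved to about (3.6, 3.7).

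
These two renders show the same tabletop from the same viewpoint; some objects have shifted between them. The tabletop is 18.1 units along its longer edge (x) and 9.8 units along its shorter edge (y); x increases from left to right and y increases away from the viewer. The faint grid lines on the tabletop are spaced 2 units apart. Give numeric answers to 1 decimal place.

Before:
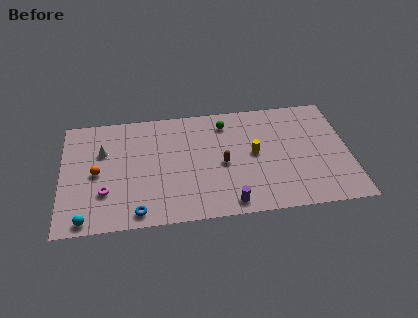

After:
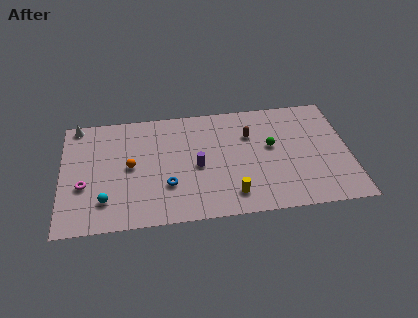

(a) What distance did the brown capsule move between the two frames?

2.9

The brown capsule moved from about (10.1, 4.5) to (11.9, 6.8), a distance of √(1.8² + 2.3²) ≈ 2.9.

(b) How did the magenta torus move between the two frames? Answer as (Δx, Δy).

(-1.3, 0.7)

The magenta torus started near (2.7, 3.0) and ended near (1.4, 3.7).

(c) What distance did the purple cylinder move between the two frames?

3.9

The purple cylinder was near (10.4, 1.1) before and (8.5, 4.5) after, so it travelled √(1.9² + 3.4²) ≈ 3.9 units.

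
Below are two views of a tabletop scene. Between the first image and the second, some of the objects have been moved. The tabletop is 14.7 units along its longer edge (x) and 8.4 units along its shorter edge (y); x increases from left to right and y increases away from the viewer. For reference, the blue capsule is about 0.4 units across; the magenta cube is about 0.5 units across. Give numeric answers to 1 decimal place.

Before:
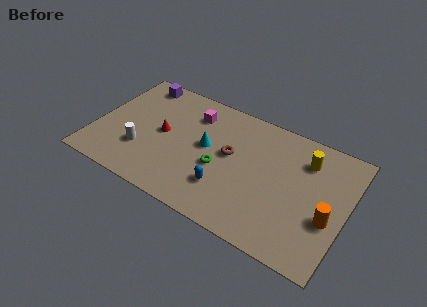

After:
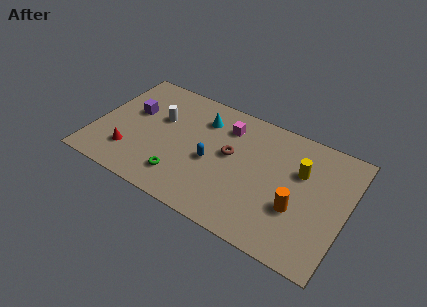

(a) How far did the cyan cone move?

1.9

From (6.5, 4.6) to (6.0, 6.4), the cyan cone covered √(0.5² + 1.8²) ≈ 1.9 units.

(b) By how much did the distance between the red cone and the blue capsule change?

+0.4

Before: roughly 4.5 units apart; after: 4.9. That's 0.4 units further apart.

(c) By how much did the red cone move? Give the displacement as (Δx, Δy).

(-1.6, -2.2)

From the two frames, the red cone sits at roughly (3.9, 4.3) before and (2.3, 2.1) after.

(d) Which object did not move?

the brown torus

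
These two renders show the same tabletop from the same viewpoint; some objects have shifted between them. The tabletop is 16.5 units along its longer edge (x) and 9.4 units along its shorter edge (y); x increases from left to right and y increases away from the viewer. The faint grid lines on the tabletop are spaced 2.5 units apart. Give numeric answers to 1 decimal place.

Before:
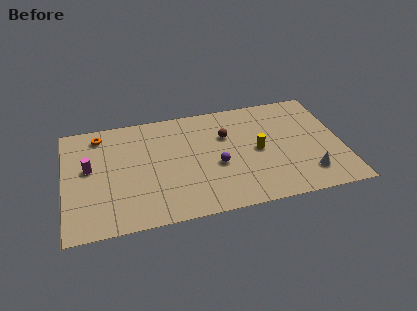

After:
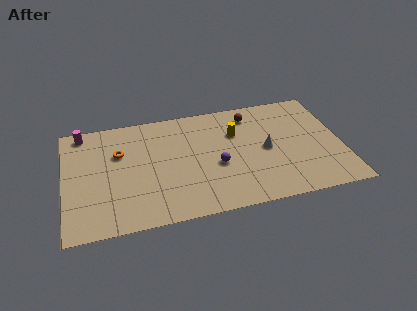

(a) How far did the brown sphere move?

2.2

From (9.7, 6.3) to (11.3, 7.8), the brown sphere covered √(1.6² + 1.5²) ≈ 2.2 units.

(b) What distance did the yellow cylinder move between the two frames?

2.2

From (11.5, 4.6) to (10.3, 6.4), the yellow cylinder covered √(1.2² + 1.8²) ≈ 2.2 units.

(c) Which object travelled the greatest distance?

the white cone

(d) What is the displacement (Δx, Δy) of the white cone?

(-2.3, 2.6)

From the two frames, the white cone sits at roughly (14.3, 2.0) before and (12.0, 4.6) after.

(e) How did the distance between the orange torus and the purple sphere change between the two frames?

-1.8

The distance was about 7.9 in the first image and 6.1 in the second, so they moved 1.8 units closer together.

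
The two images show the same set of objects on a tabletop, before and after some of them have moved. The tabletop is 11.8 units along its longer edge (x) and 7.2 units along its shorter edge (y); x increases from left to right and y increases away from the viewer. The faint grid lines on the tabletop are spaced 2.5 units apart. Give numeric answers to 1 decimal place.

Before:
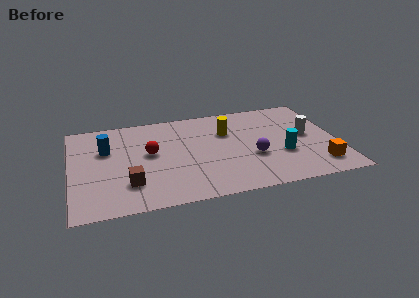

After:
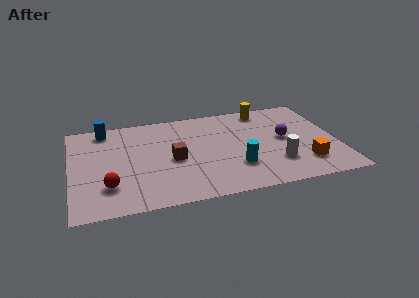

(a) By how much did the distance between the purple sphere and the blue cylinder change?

+1.6

The distance was about 6.7 in the first image and 8.3 in the second, so they moved 1.6 units further apart.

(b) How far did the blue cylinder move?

1.6

From (1.6, 4.7) to (1.6, 6.3), the blue cylinder covered √(0.0² + 1.6²) ≈ 1.6 units.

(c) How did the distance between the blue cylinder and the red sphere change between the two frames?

+2.4

They were about 2.0 units apart before and 4.4 after — 2.4 units further apart.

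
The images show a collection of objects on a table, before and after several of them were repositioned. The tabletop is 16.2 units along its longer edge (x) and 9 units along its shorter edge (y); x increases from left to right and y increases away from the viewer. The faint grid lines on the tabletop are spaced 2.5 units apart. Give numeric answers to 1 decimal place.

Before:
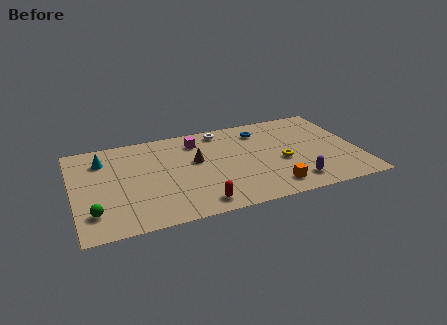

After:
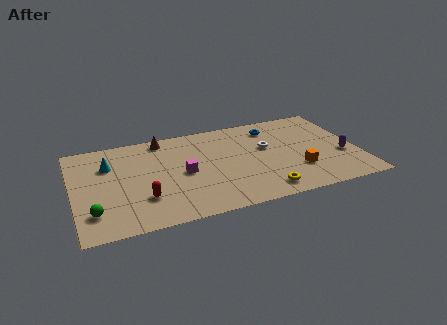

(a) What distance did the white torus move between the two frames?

3.5

The white torus moved from about (8.7, 7.9) to (11.1, 5.4), a distance of √(2.4² + 2.5²) ≈ 3.5.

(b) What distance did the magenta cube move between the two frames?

3.1

The magenta cube was near (7.2, 7.2) before and (6.2, 4.3) after, so it travelled √(1.0² + 2.9²) ≈ 3.1 units.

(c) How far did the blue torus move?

0.7

The blue torus moved from about (10.9, 7.2) to (11.6, 7.3), a distance of √(0.7² + 0.1²) ≈ 0.7.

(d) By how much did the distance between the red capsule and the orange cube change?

+4.6

The distance was about 4.2 in the first image and 8.8 in the second, so they moved 4.6 units further apart.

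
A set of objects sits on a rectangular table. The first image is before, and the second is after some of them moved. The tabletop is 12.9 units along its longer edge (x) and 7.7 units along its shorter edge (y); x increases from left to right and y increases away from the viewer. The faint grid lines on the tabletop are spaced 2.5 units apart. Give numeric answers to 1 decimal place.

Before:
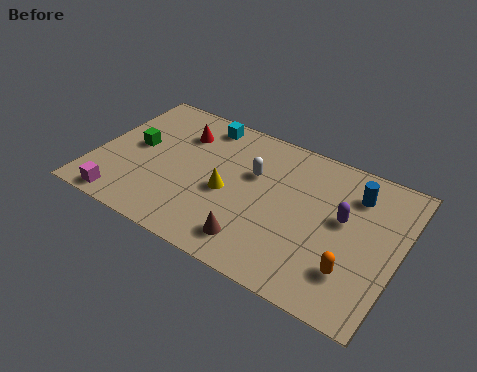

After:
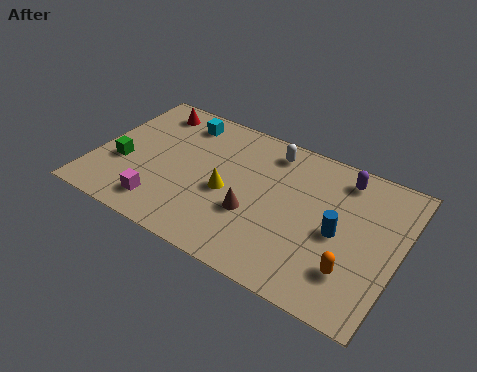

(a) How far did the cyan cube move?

0.9

The cyan cube was near (4.1, 6.7) before and (3.2, 6.4) after, so it travelled √(0.9² + 0.3²) ≈ 0.9 units.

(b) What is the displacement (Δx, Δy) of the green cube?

(-0.4, -1.2)

The green cube started near (1.6, 4.1) and ended near (1.2, 2.9).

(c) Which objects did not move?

the orange capsule and the yellow cone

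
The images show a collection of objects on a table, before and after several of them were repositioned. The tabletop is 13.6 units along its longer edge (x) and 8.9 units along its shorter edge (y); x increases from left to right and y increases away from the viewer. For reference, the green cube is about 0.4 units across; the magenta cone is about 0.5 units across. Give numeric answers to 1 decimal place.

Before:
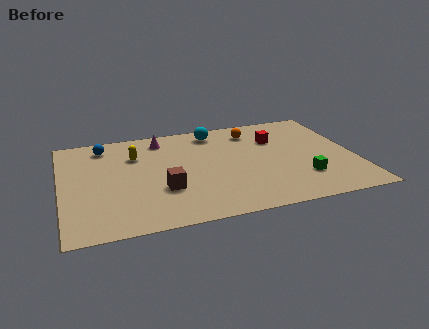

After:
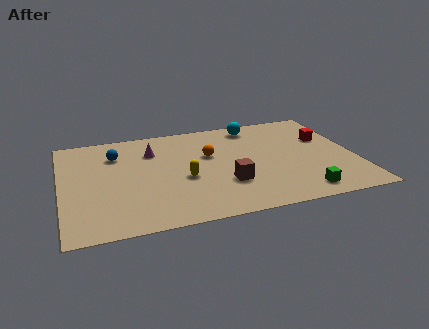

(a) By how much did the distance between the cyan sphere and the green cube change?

+0.3

The distance was about 6.4 in the first image and 6.7 in the second, so they moved 0.3 units further apart.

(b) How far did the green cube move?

1.2

The green cube was near (11.0, 2.4) before and (10.8, 1.2) after, so it travelled √(0.2² + 1.2²) ≈ 1.2 units.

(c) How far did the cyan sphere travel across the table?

1.9

From (7.3, 7.6) to (9.2, 7.7), the cyan sphere covered √(1.9² + 0.1²) ≈ 1.9 units.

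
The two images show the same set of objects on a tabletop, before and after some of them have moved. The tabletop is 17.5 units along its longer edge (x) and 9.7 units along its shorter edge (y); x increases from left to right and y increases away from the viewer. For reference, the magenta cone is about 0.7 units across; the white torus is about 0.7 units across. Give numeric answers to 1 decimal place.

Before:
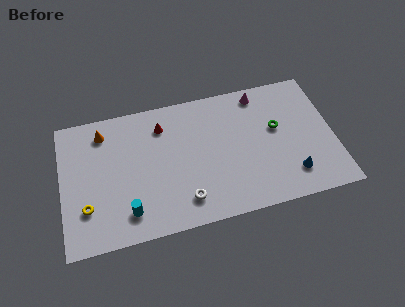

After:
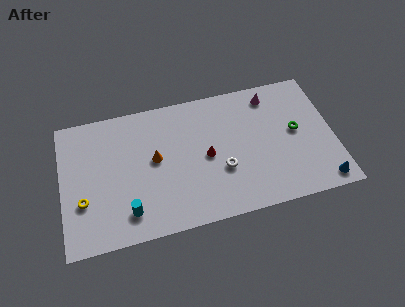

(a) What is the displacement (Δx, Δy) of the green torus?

(1.2, -0.5)

The green torus started near (13.9, 5.7) and ended near (15.1, 5.2).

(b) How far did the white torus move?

3.0

The white torus moved from about (7.7, 1.9) to (10.2, 3.5), a distance of √(2.5² + 1.6²) ≈ 3.0.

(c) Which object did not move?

the cyan cylinder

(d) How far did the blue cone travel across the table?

2.1

The blue cone was near (14.6, 2.1) before and (16.5, 1.1) after, so it travelled √(1.9² + 1.0²) ≈ 2.1 units.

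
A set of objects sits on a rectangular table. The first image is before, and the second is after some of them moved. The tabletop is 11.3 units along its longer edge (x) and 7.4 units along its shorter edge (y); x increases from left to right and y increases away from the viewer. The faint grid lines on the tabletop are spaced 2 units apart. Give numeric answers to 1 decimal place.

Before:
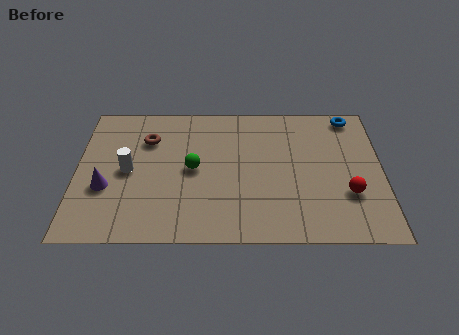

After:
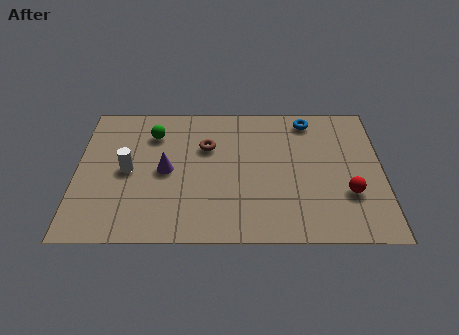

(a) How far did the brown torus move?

2.2

From (2.6, 5.3) to (4.8, 4.9), the brown torus covered √(2.2² + 0.4²) ≈ 2.2 units.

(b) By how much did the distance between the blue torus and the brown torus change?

-3.6

Before: roughly 7.7 units apart; after: 4.1. That's 3.6 units closer together.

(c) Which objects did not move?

the red sphere and the white cylinder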